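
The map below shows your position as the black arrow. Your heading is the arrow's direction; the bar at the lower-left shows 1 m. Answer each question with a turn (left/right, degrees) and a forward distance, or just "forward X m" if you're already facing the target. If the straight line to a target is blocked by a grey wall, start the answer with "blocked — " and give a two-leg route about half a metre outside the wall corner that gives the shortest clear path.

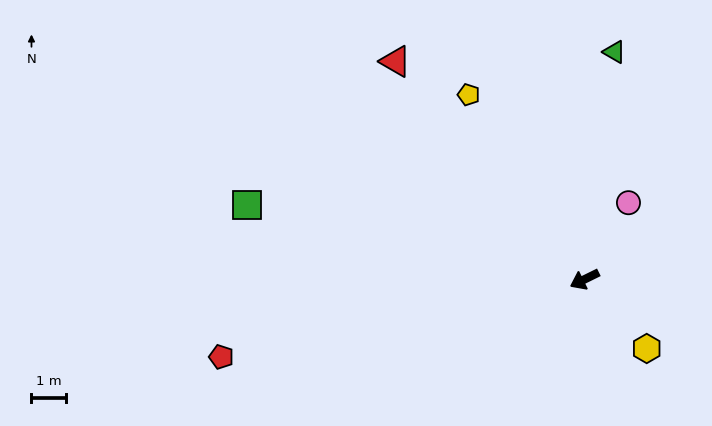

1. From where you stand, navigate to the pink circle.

turn right 146°, forward 2.5 m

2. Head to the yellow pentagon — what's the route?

turn right 84°, forward 6.3 m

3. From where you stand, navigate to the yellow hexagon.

turn left 106°, forward 2.7 m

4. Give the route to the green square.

turn right 39°, forward 10.0 m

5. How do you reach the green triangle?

turn right 124°, forward 6.6 m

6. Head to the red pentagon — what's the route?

turn right 14°, forward 10.7 m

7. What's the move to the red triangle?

turn right 75°, forward 8.3 m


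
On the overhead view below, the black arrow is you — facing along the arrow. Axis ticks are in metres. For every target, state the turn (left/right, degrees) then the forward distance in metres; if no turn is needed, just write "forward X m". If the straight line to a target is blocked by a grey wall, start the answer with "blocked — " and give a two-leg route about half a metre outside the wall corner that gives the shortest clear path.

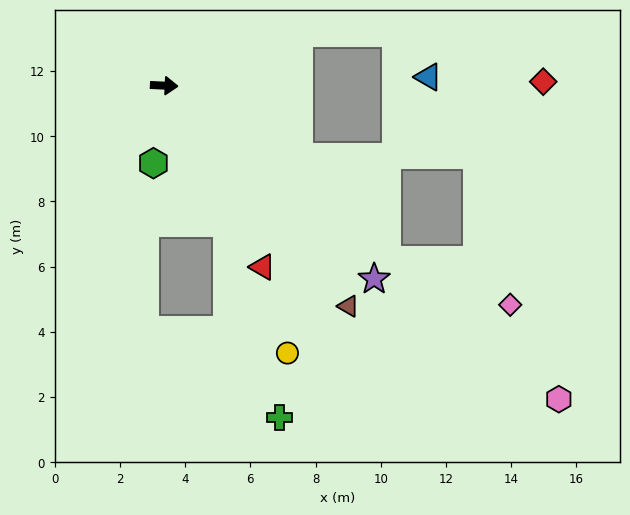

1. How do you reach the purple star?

turn right 40°, forward 8.8 m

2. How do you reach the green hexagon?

turn right 95°, forward 2.4 m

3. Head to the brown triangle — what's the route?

turn right 48°, forward 8.8 m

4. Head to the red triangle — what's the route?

turn right 59°, forward 6.3 m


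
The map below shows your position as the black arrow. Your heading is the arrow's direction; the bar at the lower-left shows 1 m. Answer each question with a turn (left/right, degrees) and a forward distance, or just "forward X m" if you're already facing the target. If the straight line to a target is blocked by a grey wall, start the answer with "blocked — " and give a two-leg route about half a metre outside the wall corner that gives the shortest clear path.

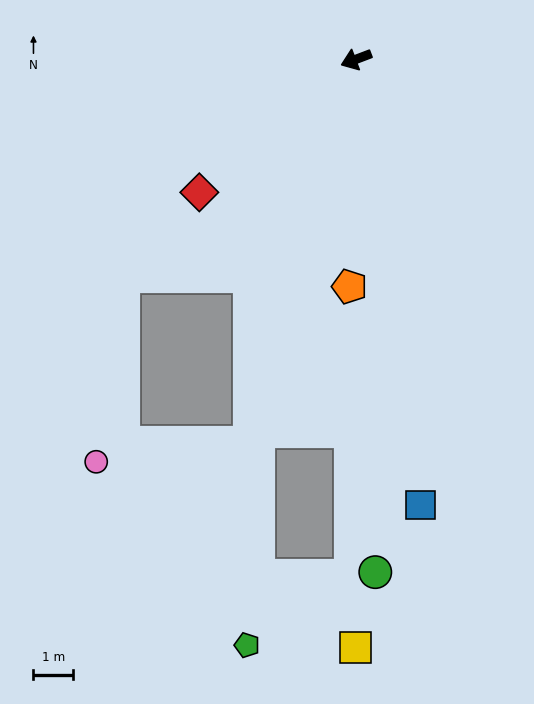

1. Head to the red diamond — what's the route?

turn left 19°, forward 5.2 m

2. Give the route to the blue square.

turn left 77°, forward 11.3 m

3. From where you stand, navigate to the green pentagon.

blocked — turn left 54°, forward 9.6 m, then turn left 12°, forward 5.4 m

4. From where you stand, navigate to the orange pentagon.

turn left 67°, forward 5.7 m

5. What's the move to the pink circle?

blocked — turn left 54°, forward 10.0 m, then turn right 68°, forward 3.9 m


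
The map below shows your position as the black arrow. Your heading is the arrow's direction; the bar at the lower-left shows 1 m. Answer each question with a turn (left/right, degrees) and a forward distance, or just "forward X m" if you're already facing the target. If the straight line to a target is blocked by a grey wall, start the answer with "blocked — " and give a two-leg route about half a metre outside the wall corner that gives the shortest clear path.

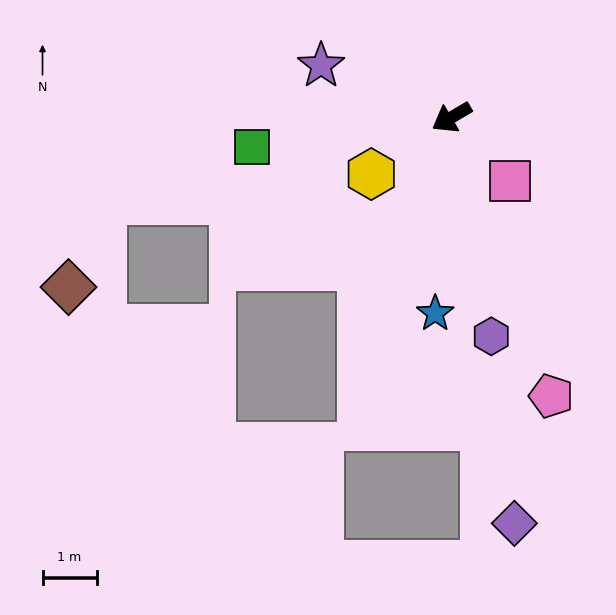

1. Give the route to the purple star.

turn right 52°, forward 2.6 m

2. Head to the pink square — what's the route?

turn left 102°, forward 1.6 m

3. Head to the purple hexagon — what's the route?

turn left 70°, forward 4.1 m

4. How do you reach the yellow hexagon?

turn left 5°, forward 1.8 m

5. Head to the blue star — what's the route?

turn left 55°, forward 3.6 m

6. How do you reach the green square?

turn right 22°, forward 3.7 m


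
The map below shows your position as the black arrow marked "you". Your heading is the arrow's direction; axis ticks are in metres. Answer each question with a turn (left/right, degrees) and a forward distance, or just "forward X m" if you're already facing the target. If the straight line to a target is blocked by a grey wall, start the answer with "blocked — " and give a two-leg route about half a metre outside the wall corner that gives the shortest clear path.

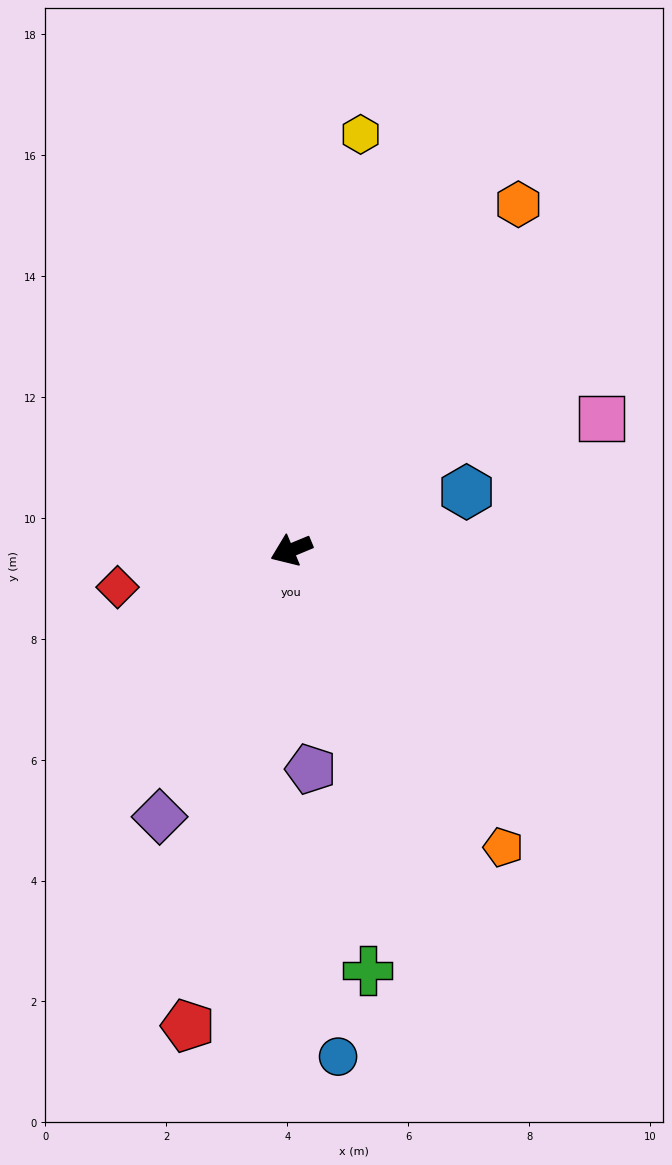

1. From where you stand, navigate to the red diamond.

turn right 11°, forward 2.9 m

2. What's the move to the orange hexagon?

turn right 146°, forward 6.8 m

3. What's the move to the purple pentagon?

turn left 73°, forward 3.6 m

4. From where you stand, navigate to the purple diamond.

turn left 41°, forward 4.9 m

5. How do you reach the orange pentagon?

turn left 103°, forward 6.0 m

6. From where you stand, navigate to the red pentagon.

turn left 55°, forward 8.1 m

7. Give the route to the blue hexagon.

turn left 176°, forward 3.1 m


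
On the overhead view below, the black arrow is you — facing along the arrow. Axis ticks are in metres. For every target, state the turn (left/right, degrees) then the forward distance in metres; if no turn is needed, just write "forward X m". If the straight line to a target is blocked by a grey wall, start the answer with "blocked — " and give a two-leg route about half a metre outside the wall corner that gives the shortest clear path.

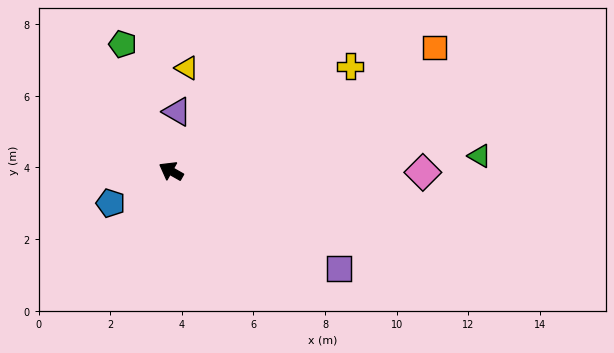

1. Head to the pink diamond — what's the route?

turn right 151°, forward 7.0 m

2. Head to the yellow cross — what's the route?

turn right 120°, forward 5.8 m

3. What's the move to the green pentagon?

turn right 40°, forward 3.8 m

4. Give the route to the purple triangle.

turn right 66°, forward 1.7 m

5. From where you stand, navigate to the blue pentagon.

turn left 58°, forward 1.9 m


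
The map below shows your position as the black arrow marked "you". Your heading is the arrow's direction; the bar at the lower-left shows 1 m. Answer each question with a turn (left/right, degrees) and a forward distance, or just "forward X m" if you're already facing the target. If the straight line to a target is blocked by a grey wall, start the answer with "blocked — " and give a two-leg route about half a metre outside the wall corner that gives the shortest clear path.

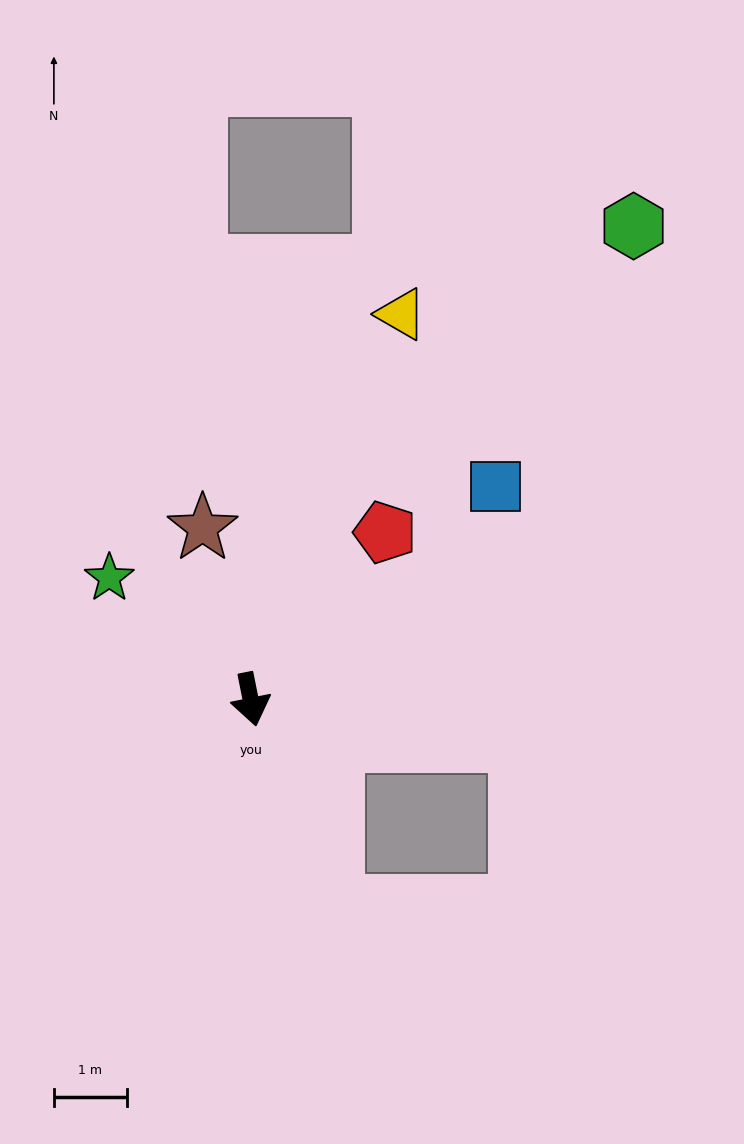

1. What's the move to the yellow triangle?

turn left 147°, forward 5.7 m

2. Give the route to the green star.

turn right 142°, forward 2.5 m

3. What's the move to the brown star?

turn right 176°, forward 2.4 m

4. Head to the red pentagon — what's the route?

turn left 130°, forward 2.9 m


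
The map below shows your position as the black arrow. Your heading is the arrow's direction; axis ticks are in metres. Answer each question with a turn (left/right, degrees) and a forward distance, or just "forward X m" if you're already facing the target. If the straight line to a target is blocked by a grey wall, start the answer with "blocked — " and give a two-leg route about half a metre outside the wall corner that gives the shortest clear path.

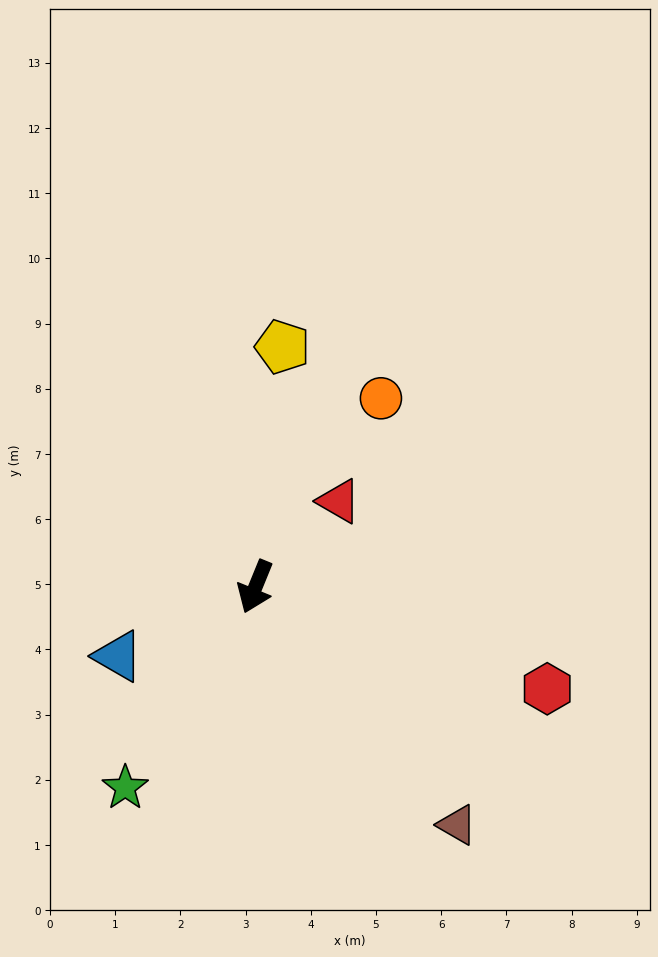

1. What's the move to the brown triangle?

turn left 62°, forward 4.8 m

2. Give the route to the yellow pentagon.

turn right 164°, forward 3.7 m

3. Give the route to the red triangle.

turn left 158°, forward 1.8 m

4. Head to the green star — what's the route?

turn right 11°, forward 3.7 m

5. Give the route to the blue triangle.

turn right 41°, forward 2.4 m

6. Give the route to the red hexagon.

turn left 93°, forward 4.7 m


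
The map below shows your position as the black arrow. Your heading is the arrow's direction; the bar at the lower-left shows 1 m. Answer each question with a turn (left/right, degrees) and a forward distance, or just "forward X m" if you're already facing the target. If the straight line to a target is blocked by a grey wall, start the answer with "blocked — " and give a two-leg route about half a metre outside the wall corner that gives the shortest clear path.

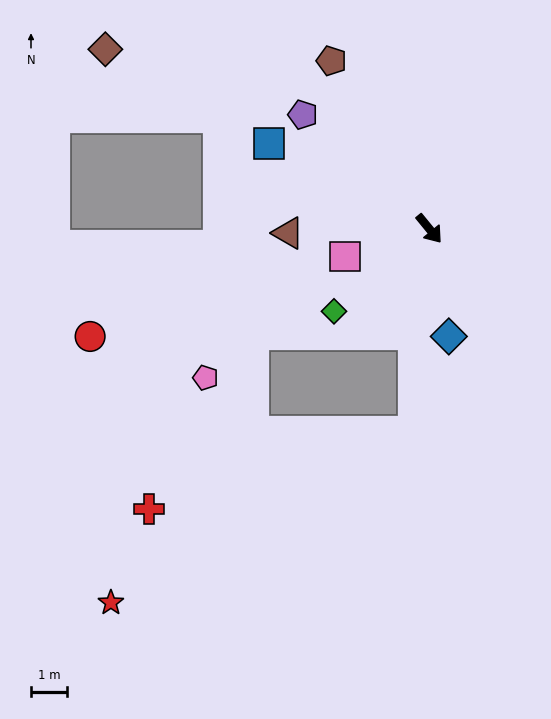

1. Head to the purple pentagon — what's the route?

turn right 171°, forward 4.7 m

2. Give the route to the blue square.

turn right 157°, forward 5.0 m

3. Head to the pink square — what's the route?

turn right 111°, forward 2.5 m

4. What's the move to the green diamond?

turn right 88°, forward 3.5 m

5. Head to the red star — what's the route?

blocked — turn right 44°, forward 5.6 m, then turn right 56°, forward 9.6 m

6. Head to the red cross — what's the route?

blocked — turn right 44°, forward 5.6 m, then turn right 69°, forward 7.6 m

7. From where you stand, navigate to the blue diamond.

turn right 29°, forward 3.0 m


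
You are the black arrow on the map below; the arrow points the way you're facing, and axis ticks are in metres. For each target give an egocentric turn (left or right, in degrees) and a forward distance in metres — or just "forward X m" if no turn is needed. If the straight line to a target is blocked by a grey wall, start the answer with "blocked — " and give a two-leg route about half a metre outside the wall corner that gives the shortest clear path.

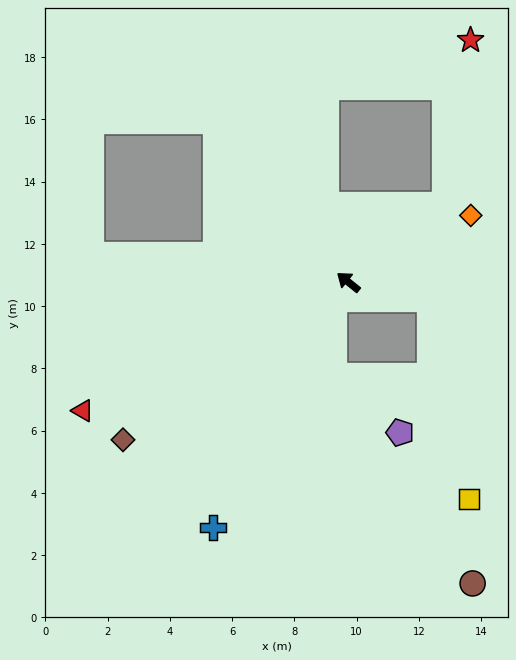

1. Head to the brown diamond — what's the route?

turn left 74°, forward 8.8 m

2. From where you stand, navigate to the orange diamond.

turn right 113°, forward 4.5 m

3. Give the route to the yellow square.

blocked — turn right 153°, forward 2.7 m, then turn right 67°, forward 6.5 m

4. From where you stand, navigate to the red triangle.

turn left 65°, forward 9.5 m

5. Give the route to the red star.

blocked — turn right 102°, forward 4.0 m, then turn left 42°, forward 5.3 m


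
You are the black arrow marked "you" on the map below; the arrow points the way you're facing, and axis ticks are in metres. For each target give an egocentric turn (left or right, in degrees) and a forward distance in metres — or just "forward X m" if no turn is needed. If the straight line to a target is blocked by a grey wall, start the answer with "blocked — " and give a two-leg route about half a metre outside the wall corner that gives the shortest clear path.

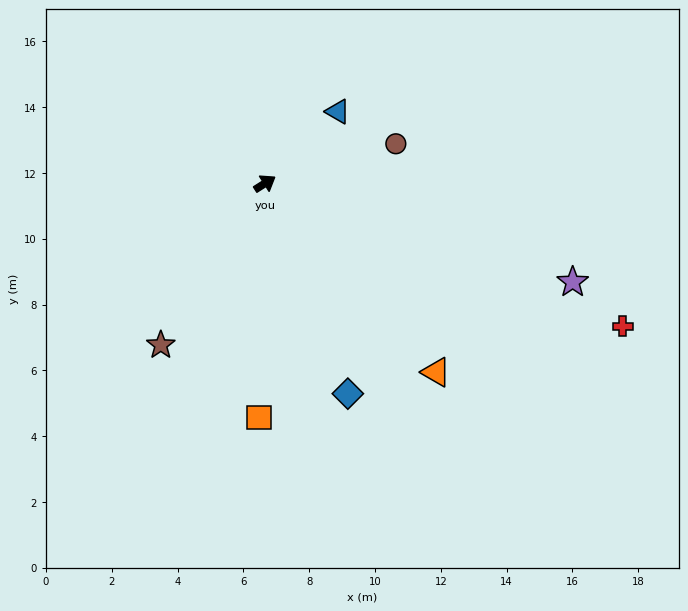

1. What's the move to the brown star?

turn right 155°, forward 5.8 m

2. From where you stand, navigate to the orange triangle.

turn right 80°, forward 7.7 m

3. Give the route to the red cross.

turn right 54°, forward 11.7 m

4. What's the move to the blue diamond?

turn right 101°, forward 6.9 m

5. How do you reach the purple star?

turn right 50°, forward 9.8 m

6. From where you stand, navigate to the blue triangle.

turn left 12°, forward 3.1 m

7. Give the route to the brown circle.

turn right 16°, forward 4.2 m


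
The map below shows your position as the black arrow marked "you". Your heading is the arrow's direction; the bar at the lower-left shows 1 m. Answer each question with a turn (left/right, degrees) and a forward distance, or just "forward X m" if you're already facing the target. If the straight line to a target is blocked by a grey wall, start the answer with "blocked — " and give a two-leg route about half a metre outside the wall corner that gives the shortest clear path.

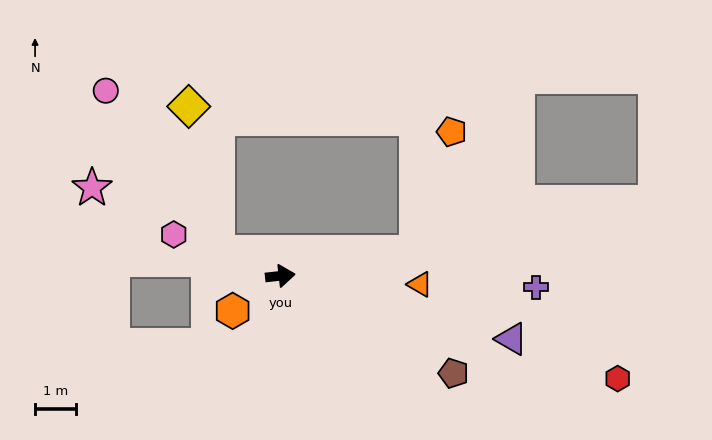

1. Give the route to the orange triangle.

turn right 10°, forward 3.4 m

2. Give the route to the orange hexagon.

turn right 150°, forward 1.4 m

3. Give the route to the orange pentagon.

blocked — turn left 3°, forward 3.4 m, then turn left 65°, forward 3.1 m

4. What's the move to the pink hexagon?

turn left 152°, forward 2.8 m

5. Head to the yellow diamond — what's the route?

blocked — turn left 154°, forward 1.6 m, then turn right 59°, forward 3.6 m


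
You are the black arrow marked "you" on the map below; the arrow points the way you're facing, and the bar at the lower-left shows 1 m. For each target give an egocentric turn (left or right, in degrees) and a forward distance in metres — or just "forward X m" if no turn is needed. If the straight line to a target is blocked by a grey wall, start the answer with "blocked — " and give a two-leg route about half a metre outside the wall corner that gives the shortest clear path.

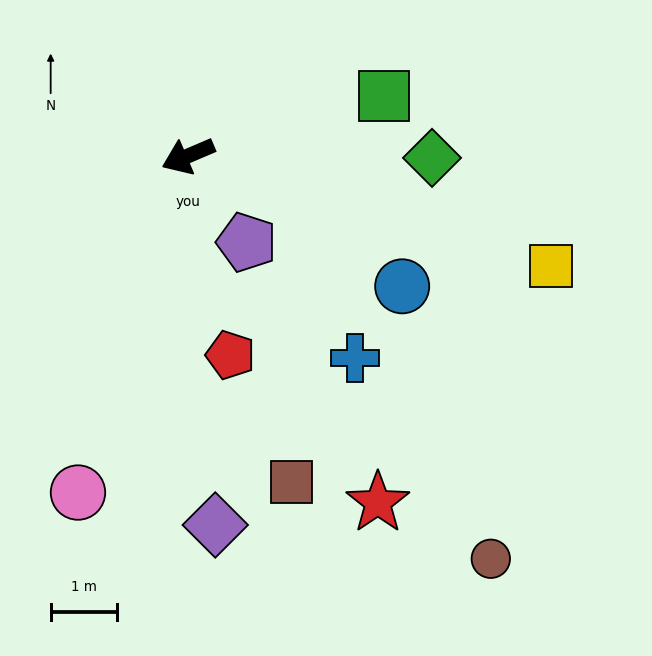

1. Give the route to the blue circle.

turn left 126°, forward 3.8 m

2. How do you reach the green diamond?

turn left 156°, forward 3.7 m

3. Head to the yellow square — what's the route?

turn left 140°, forward 5.7 m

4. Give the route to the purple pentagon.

turn left 101°, forward 1.6 m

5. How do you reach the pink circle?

turn left 49°, forward 5.3 m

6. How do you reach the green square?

turn left 174°, forward 3.1 m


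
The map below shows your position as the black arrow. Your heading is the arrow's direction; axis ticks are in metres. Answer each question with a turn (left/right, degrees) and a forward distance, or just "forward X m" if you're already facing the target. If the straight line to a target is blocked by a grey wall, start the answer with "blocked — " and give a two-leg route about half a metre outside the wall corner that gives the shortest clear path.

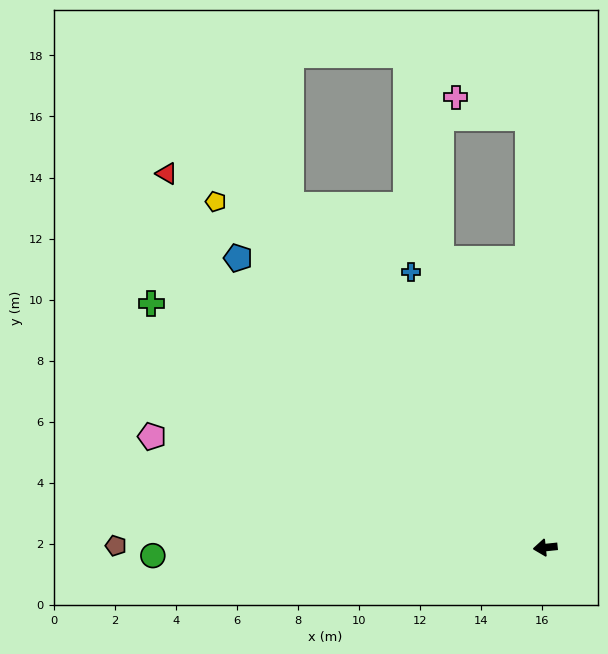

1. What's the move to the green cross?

turn right 38°, forward 15.2 m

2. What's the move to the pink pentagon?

turn right 22°, forward 13.4 m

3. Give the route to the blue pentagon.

turn right 49°, forward 13.8 m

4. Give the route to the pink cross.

blocked — turn right 94°, forward 14.1 m, then turn left 72°, forward 2.4 m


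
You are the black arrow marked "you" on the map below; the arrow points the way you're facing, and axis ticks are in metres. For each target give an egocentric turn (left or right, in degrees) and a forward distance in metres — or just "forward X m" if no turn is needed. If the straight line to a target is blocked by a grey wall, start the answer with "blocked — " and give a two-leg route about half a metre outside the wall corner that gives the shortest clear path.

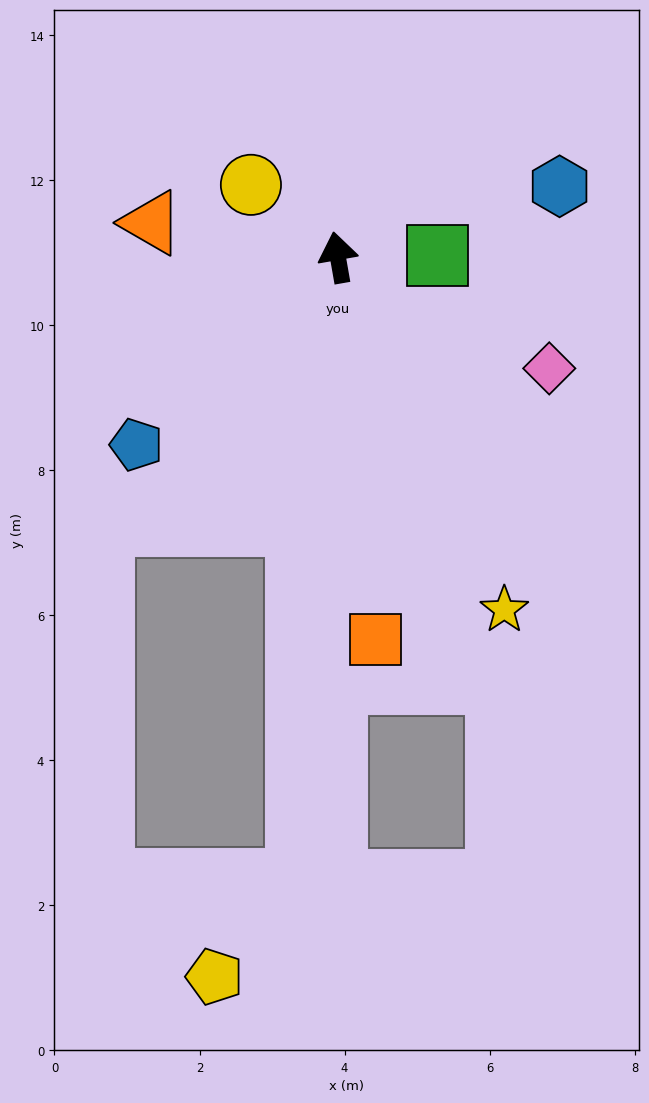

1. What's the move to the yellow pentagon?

blocked — turn left 166°, forward 8.6 m, then turn right 36°, forward 1.7 m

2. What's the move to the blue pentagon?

turn left 123°, forward 3.8 m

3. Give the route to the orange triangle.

turn left 70°, forward 2.6 m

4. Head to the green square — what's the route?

turn right 99°, forward 1.4 m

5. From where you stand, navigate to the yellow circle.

turn left 40°, forward 1.6 m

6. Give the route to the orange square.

turn left 176°, forward 5.3 m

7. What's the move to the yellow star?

turn right 165°, forward 5.4 m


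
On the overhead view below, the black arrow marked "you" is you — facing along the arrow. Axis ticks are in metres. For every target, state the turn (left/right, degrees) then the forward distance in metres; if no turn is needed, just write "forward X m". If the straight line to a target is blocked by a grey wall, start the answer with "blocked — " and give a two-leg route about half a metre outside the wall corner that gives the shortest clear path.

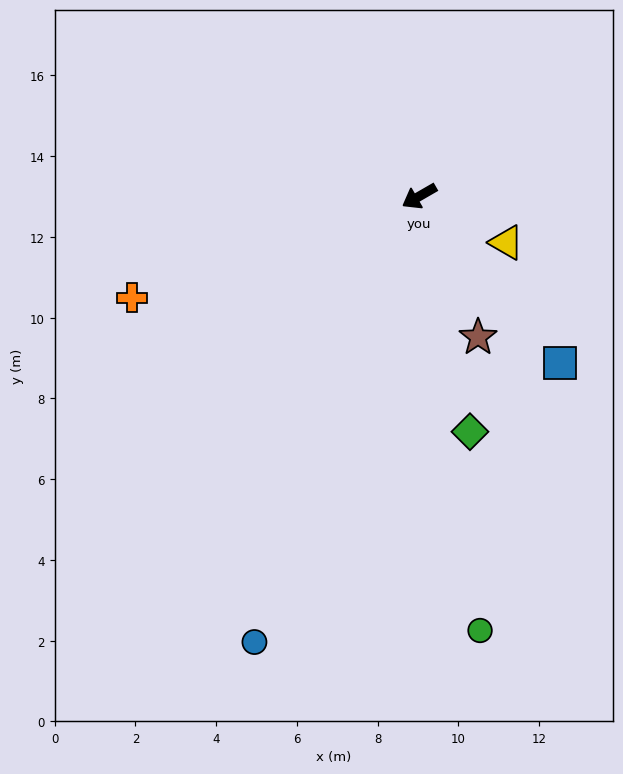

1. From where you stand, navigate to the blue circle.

turn left 40°, forward 11.8 m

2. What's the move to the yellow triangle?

turn left 122°, forward 2.4 m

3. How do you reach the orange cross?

turn right 11°, forward 7.6 m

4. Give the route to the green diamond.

turn left 72°, forward 6.0 m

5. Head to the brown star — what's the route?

turn left 83°, forward 3.8 m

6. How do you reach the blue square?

turn left 100°, forward 5.4 m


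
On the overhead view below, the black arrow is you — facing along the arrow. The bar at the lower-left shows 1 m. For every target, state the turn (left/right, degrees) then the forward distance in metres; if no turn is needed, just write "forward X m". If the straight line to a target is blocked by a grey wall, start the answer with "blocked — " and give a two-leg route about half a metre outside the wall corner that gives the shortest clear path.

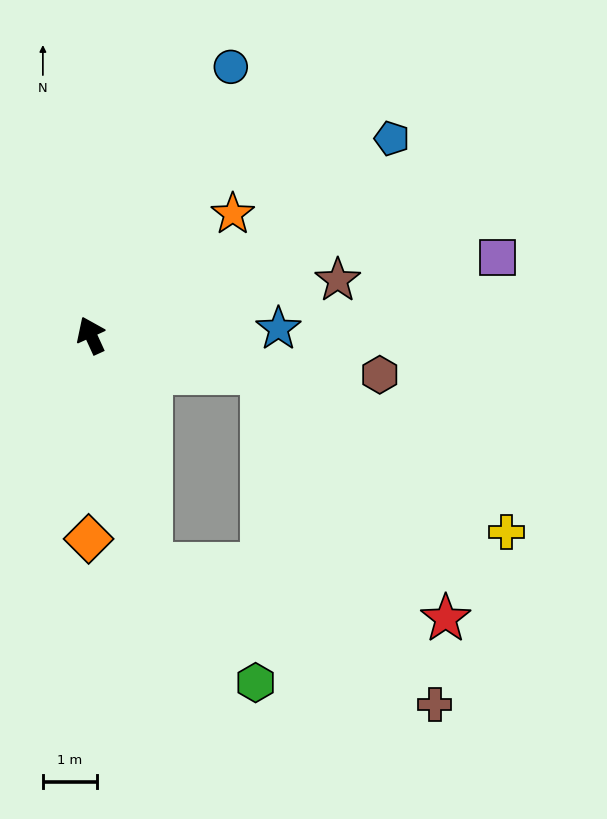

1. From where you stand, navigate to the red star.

blocked — turn right 126°, forward 3.2 m, then turn right 42°, forward 5.7 m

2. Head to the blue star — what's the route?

turn right 113°, forward 3.5 m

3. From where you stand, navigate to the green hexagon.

blocked — turn left 170°, forward 4.4 m, then turn left 28°, forward 2.9 m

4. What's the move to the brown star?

turn right 102°, forward 4.7 m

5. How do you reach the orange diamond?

turn left 155°, forward 3.8 m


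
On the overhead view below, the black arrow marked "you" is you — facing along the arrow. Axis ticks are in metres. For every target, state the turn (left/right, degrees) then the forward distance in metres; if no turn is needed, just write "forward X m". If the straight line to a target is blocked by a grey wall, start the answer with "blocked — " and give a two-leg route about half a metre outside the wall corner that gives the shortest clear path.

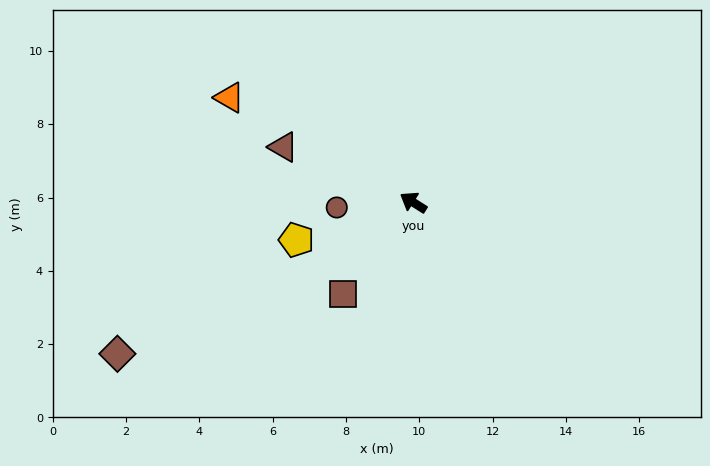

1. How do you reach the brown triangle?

turn left 9°, forward 3.9 m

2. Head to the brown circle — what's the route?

turn left 36°, forward 2.1 m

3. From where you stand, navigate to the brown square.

turn left 85°, forward 3.1 m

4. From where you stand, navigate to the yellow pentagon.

turn left 50°, forward 3.3 m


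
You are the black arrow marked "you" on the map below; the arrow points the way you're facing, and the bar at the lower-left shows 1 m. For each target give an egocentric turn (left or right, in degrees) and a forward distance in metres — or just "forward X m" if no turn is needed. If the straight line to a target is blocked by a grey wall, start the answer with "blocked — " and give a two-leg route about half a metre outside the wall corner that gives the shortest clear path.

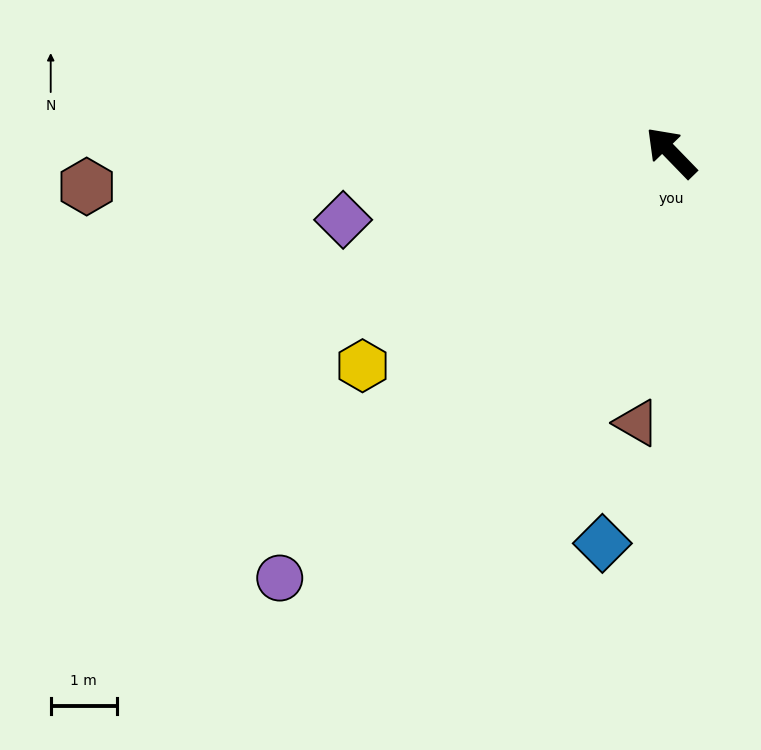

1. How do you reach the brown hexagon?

turn left 49°, forward 8.9 m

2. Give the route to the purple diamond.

turn left 57°, forward 5.1 m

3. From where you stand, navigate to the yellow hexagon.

turn left 80°, forward 5.7 m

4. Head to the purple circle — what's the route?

turn left 93°, forward 8.8 m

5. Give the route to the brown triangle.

turn left 129°, forward 4.1 m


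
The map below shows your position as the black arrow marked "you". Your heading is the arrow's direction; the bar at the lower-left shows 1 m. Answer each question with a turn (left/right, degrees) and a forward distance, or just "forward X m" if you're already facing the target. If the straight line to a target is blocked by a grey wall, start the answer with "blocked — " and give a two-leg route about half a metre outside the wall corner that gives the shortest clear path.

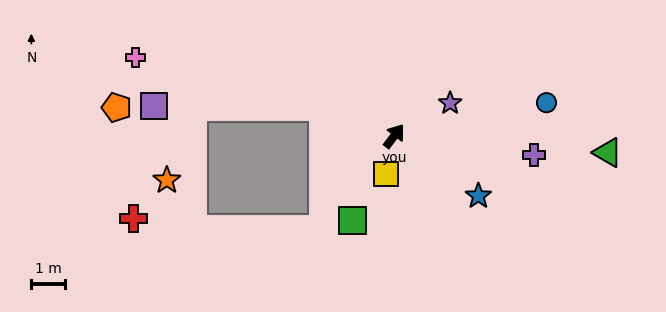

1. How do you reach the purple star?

turn right 23°, forward 1.9 m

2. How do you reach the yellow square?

turn right 156°, forward 1.1 m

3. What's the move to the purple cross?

turn right 61°, forward 4.2 m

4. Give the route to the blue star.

turn right 88°, forward 3.1 m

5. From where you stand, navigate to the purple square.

blocked — turn left 105°, forward 2.3 m, then turn left 22°, forward 5.0 m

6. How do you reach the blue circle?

turn right 41°, forward 4.6 m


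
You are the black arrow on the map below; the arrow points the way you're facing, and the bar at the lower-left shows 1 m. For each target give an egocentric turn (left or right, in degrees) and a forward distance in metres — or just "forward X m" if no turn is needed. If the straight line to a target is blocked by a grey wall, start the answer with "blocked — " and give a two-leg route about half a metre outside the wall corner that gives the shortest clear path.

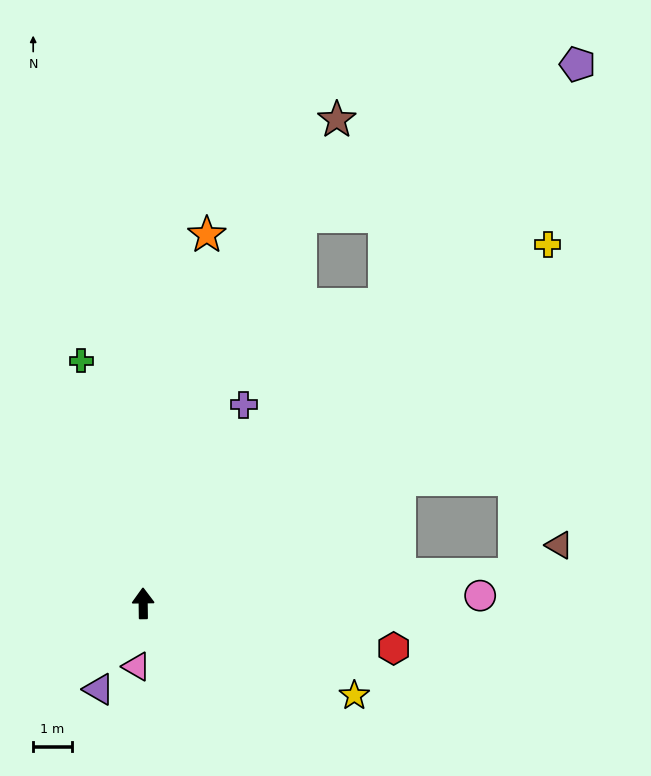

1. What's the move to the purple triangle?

turn left 152°, forward 2.5 m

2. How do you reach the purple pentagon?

turn right 40°, forward 18.0 m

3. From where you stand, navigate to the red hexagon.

turn right 101°, forward 6.6 m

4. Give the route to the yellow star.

turn right 114°, forward 6.0 m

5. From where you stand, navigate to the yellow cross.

turn right 49°, forward 14.1 m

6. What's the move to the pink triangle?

turn left 173°, forward 1.7 m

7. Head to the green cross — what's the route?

turn left 14°, forward 6.5 m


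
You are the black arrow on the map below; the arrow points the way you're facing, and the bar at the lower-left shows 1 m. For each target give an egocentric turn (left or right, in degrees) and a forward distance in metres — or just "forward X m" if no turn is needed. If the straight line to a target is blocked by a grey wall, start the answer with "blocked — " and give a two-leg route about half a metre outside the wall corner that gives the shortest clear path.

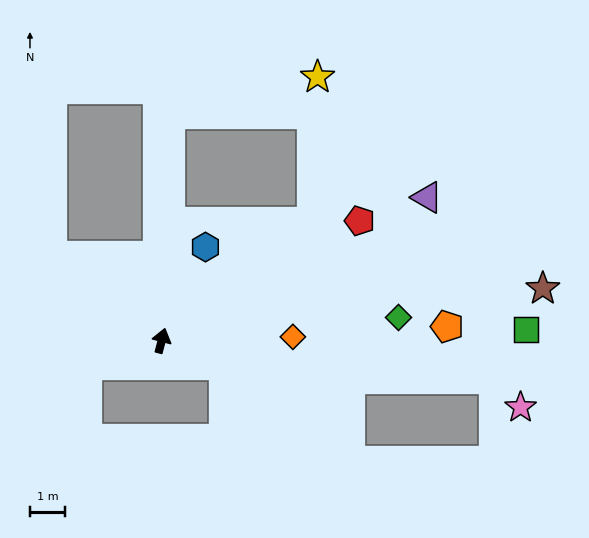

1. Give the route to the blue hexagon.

turn right 10°, forward 3.0 m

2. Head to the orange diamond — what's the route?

turn right 74°, forward 3.8 m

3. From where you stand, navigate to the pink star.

blocked — turn right 82°, forward 9.6 m, then turn right 40°, forward 1.1 m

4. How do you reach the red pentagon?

turn right 44°, forward 6.6 m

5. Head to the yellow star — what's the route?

blocked — turn right 37°, forward 5.5 m, then turn left 49°, forward 4.1 m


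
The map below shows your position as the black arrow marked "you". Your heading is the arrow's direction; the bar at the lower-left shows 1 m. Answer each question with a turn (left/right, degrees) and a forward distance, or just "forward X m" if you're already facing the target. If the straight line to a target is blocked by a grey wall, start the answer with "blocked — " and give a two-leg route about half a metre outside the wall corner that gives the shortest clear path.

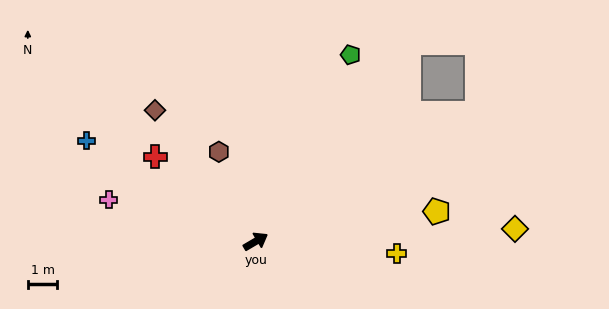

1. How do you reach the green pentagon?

turn left 33°, forward 7.1 m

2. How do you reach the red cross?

turn left 109°, forward 4.4 m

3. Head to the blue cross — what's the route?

turn left 119°, forward 6.6 m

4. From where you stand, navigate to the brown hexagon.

turn left 82°, forward 3.3 m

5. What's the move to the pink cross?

turn left 134°, forward 5.2 m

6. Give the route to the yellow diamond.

turn right 28°, forward 8.8 m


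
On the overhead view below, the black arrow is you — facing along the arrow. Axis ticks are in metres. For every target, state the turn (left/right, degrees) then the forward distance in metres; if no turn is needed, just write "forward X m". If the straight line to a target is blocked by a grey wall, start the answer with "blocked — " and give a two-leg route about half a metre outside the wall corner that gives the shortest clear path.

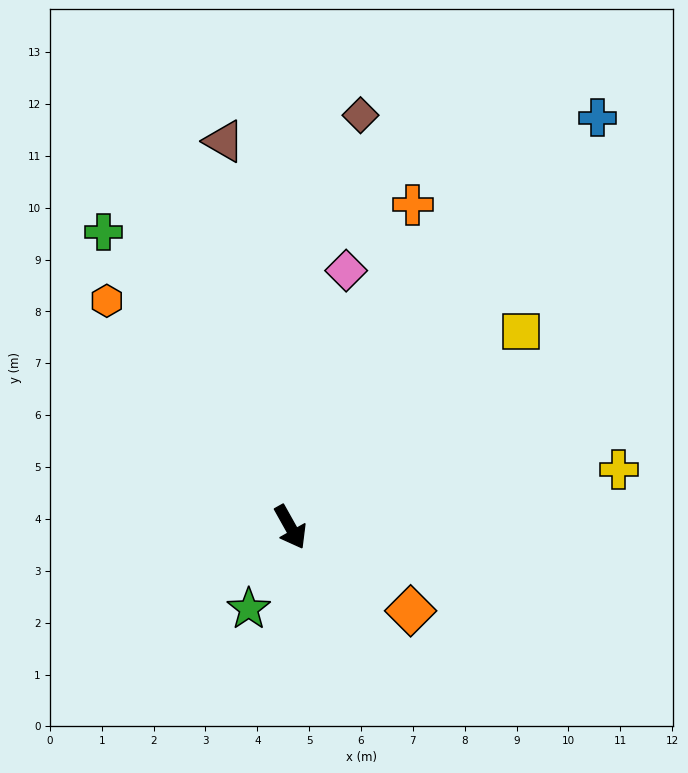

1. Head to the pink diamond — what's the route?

turn left 138°, forward 5.1 m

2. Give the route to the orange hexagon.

turn right 170°, forward 5.6 m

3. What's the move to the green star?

turn right 56°, forward 1.8 m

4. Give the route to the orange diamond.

turn left 26°, forward 2.8 m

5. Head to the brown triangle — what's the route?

turn left 161°, forward 7.5 m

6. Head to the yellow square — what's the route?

turn left 101°, forward 5.8 m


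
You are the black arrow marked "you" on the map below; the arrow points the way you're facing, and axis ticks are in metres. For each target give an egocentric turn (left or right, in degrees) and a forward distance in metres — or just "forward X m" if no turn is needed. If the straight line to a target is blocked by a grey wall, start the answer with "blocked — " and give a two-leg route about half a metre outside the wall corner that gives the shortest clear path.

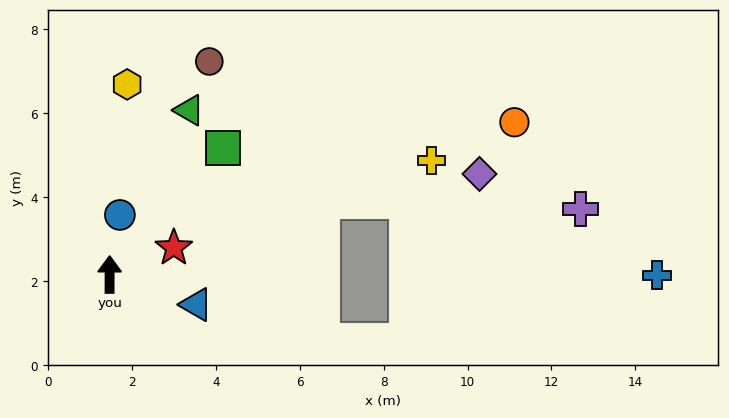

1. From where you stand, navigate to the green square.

turn right 42°, forward 4.1 m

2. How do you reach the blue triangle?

turn right 109°, forward 2.2 m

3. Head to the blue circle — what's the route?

turn right 10°, forward 1.4 m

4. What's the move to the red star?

turn right 67°, forward 1.7 m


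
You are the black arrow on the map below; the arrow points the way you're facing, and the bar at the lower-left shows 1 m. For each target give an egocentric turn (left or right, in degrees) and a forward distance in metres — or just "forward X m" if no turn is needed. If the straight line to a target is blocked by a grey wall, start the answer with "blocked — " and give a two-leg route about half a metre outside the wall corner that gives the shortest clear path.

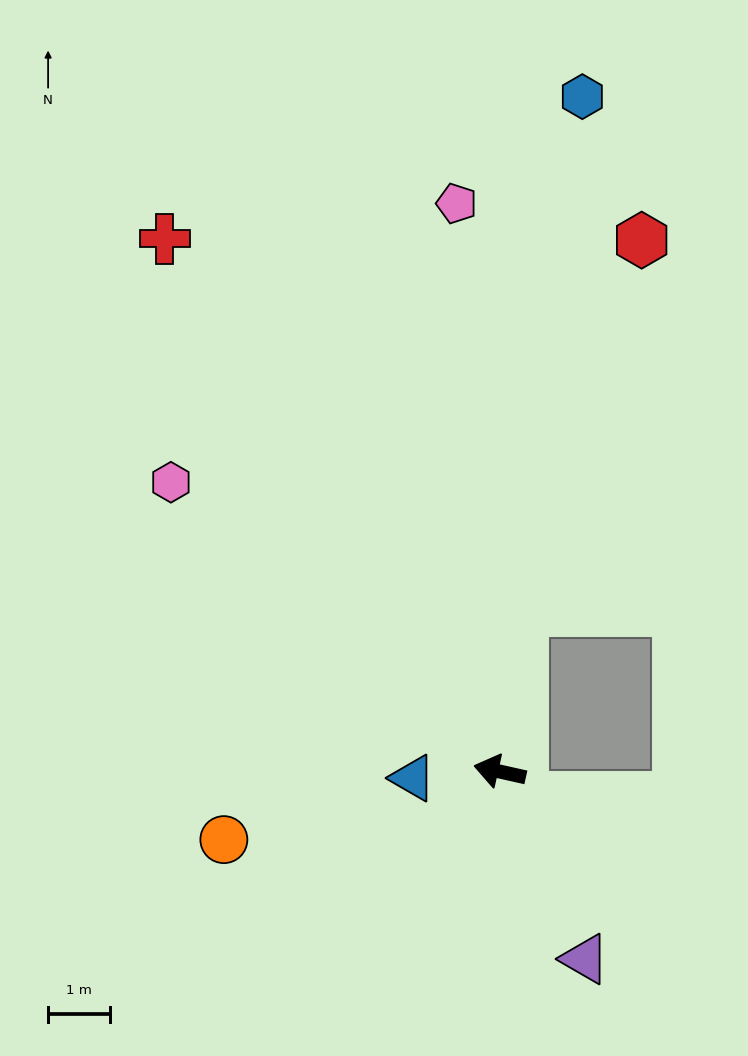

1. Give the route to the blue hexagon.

turn right 84°, forward 10.9 m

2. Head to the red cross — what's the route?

turn right 45°, forward 10.1 m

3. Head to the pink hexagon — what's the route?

turn right 29°, forward 7.0 m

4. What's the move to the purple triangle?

turn left 127°, forward 3.3 m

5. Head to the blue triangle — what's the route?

turn left 17°, forward 1.4 m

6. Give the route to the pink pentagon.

turn right 73°, forward 9.1 m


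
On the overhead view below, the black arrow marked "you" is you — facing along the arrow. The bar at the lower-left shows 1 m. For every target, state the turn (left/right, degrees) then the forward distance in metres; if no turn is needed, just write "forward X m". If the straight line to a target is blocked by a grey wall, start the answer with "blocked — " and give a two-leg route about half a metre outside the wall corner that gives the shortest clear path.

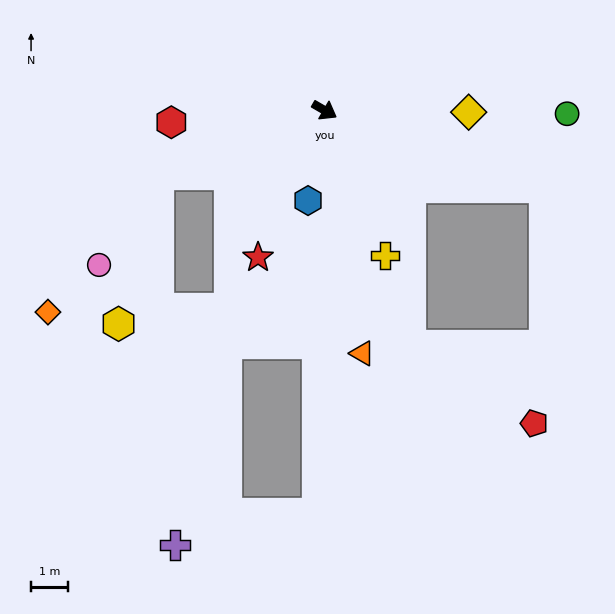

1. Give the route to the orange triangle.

turn right 51°, forward 6.7 m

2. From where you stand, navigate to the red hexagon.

turn right 145°, forward 4.2 m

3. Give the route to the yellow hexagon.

blocked — turn right 129°, forward 4.8 m, then turn left 54°, forward 4.2 m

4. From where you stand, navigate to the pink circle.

blocked — turn right 129°, forward 4.8 m, then turn left 36°, forward 2.9 m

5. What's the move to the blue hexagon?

turn right 70°, forward 2.5 m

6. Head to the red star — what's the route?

turn right 84°, forward 4.4 m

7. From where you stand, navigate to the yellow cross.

turn right 37°, forward 4.3 m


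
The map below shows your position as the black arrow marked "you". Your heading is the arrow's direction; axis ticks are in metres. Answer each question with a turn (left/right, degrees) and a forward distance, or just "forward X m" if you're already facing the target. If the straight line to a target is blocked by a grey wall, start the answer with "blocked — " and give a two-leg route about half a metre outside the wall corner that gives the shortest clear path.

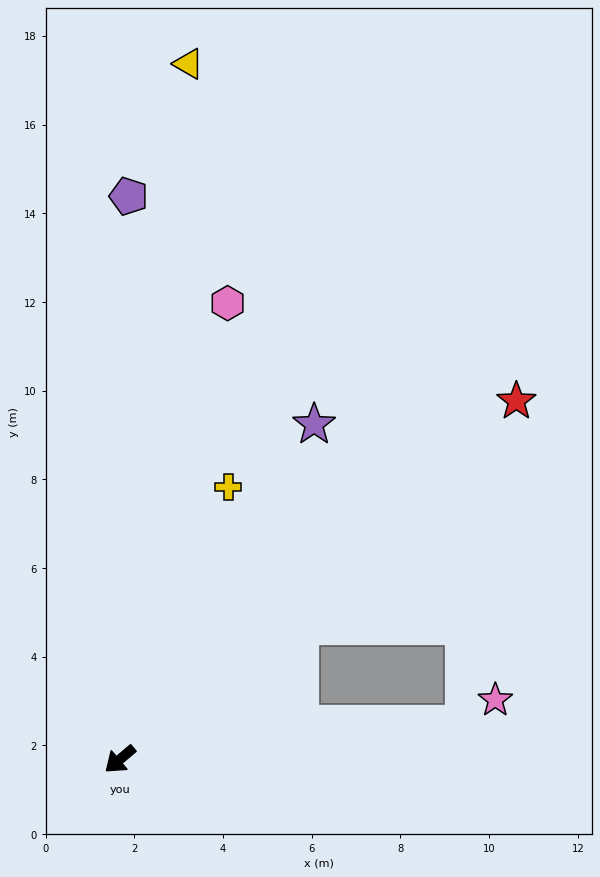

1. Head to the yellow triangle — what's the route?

turn right 136°, forward 15.8 m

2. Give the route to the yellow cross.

turn right 152°, forward 6.6 m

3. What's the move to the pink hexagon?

turn right 143°, forward 10.6 m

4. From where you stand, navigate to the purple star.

turn right 160°, forward 8.7 m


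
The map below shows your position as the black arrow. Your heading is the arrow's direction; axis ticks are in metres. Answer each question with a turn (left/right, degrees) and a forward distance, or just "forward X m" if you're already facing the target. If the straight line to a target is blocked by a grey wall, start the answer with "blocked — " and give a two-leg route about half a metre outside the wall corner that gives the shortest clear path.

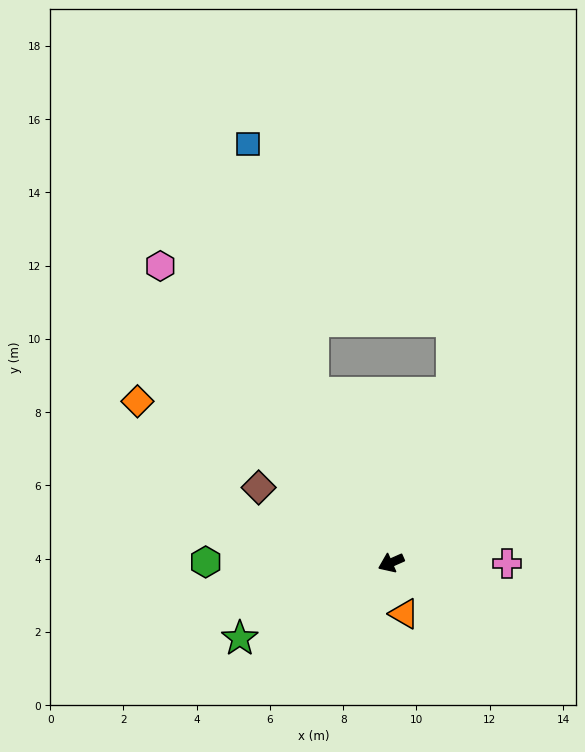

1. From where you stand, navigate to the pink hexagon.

turn right 76°, forward 10.3 m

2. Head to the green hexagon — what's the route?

turn right 24°, forward 5.1 m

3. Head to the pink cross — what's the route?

turn left 156°, forward 3.2 m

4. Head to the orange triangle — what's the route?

turn left 81°, forward 1.4 m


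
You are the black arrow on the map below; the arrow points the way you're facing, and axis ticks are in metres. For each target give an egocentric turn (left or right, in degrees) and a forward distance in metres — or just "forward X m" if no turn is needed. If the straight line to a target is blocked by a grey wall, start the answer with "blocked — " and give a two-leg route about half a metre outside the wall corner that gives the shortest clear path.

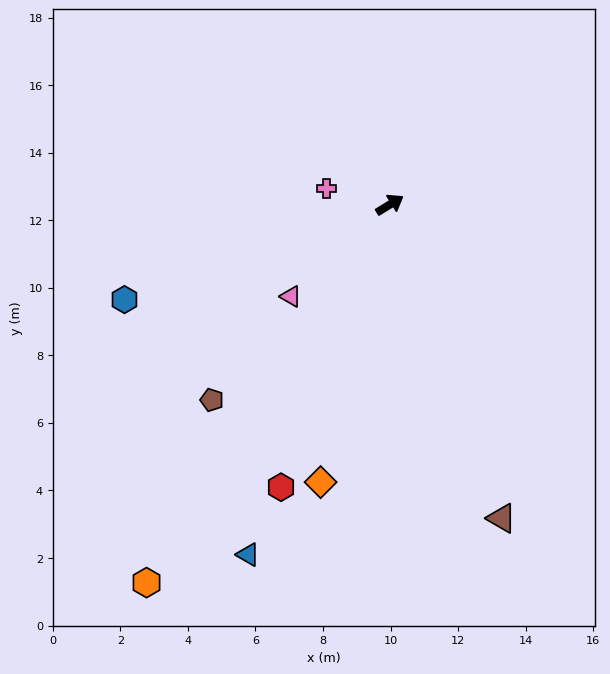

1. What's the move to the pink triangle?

turn right 169°, forward 4.0 m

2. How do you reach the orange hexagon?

turn right 154°, forward 13.3 m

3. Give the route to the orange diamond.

turn right 136°, forward 8.5 m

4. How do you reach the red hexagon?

turn right 143°, forward 9.0 m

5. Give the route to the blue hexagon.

turn left 168°, forward 8.3 m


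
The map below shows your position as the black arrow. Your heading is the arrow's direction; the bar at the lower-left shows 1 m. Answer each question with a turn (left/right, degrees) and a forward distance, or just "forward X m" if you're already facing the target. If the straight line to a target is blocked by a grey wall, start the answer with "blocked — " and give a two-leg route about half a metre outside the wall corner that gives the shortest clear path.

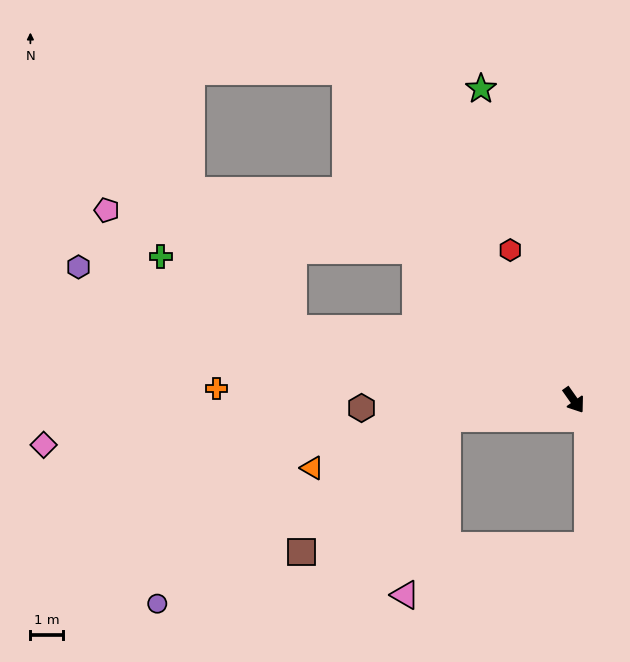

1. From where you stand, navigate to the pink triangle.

blocked — turn right 117°, forward 3.9 m, then turn left 68°, forward 5.5 m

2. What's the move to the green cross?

blocked — turn right 139°, forward 8.8 m, then turn right 15°, forward 4.6 m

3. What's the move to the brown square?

blocked — turn right 117°, forward 3.9 m, then turn left 34°, forward 6.0 m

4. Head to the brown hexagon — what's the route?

turn right 123°, forward 6.4 m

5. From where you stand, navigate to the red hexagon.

turn left 168°, forward 4.9 m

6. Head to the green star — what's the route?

turn left 161°, forward 9.8 m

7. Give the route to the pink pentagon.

blocked — turn right 169°, forward 6.6 m, then turn left 36°, forward 9.4 m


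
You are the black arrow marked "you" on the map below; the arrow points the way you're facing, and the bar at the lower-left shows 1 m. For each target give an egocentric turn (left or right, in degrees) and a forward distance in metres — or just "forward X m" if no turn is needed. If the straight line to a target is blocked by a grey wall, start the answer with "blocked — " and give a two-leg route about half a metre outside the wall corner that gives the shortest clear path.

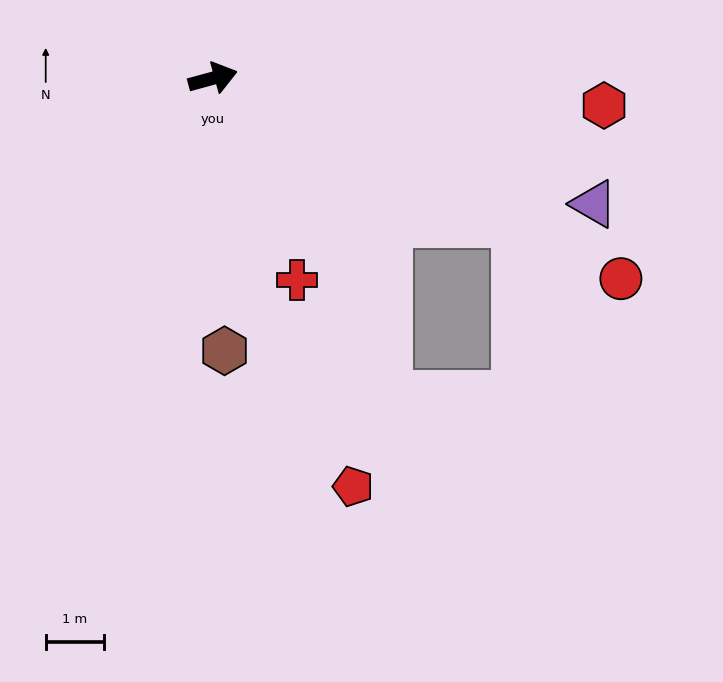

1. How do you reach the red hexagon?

turn right 19°, forward 6.7 m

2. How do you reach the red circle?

turn right 41°, forward 7.7 m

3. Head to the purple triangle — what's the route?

turn right 34°, forward 6.8 m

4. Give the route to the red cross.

turn right 83°, forward 3.7 m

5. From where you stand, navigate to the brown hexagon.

turn right 103°, forward 4.6 m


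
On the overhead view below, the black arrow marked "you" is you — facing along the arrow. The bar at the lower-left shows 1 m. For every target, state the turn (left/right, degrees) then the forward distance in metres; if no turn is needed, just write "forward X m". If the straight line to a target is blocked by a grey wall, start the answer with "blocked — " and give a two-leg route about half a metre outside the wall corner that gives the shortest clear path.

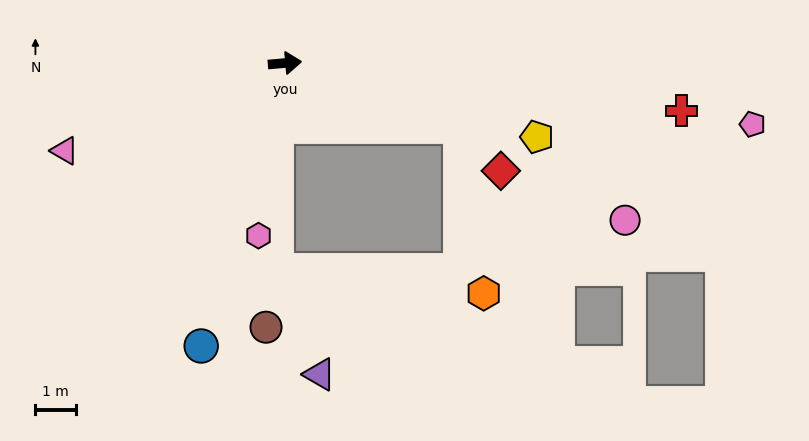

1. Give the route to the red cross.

turn right 12°, forward 9.9 m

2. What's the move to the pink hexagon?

turn right 104°, forward 4.3 m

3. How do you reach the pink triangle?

turn right 163°, forward 5.9 m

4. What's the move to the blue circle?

turn right 111°, forward 7.3 m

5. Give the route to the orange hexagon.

blocked — turn right 25°, forward 4.6 m, then turn right 62°, forward 4.2 m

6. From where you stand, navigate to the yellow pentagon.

turn right 21°, forward 6.5 m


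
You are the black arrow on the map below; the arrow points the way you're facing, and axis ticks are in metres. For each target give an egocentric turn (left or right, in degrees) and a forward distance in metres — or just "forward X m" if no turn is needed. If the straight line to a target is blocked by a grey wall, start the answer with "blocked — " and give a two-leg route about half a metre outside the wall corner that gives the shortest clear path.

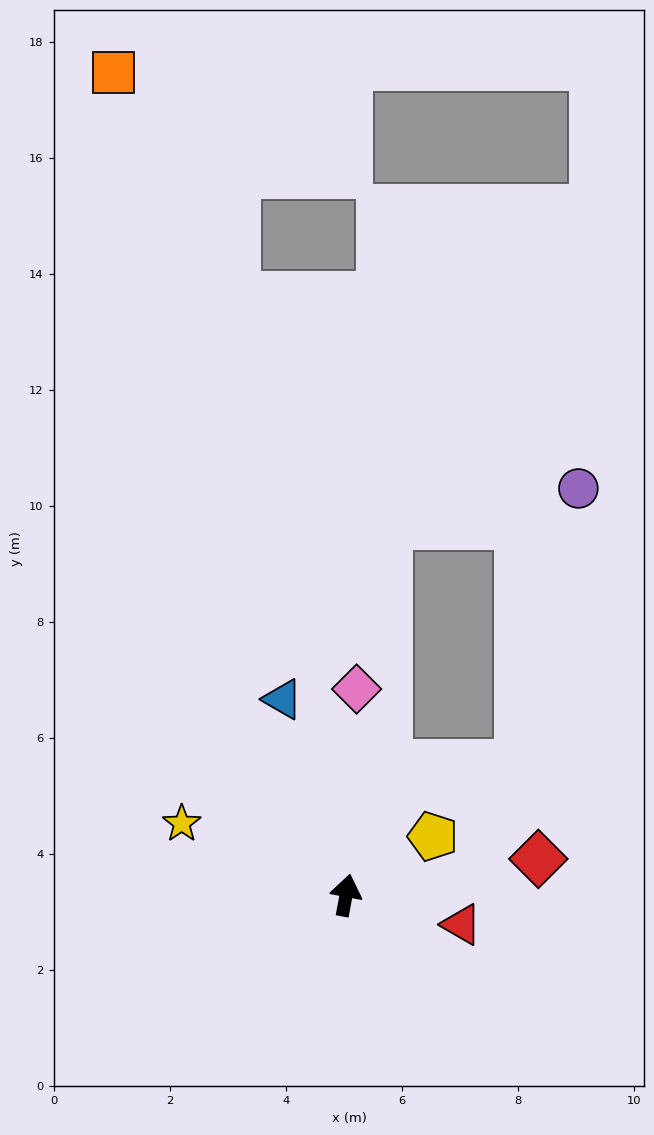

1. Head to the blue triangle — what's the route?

turn left 28°, forward 3.5 m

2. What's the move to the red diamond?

turn right 69°, forward 3.4 m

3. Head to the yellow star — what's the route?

turn left 77°, forward 3.1 m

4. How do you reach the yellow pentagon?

turn right 45°, forward 1.8 m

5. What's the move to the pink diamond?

turn left 8°, forward 3.6 m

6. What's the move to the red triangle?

turn right 94°, forward 2.1 m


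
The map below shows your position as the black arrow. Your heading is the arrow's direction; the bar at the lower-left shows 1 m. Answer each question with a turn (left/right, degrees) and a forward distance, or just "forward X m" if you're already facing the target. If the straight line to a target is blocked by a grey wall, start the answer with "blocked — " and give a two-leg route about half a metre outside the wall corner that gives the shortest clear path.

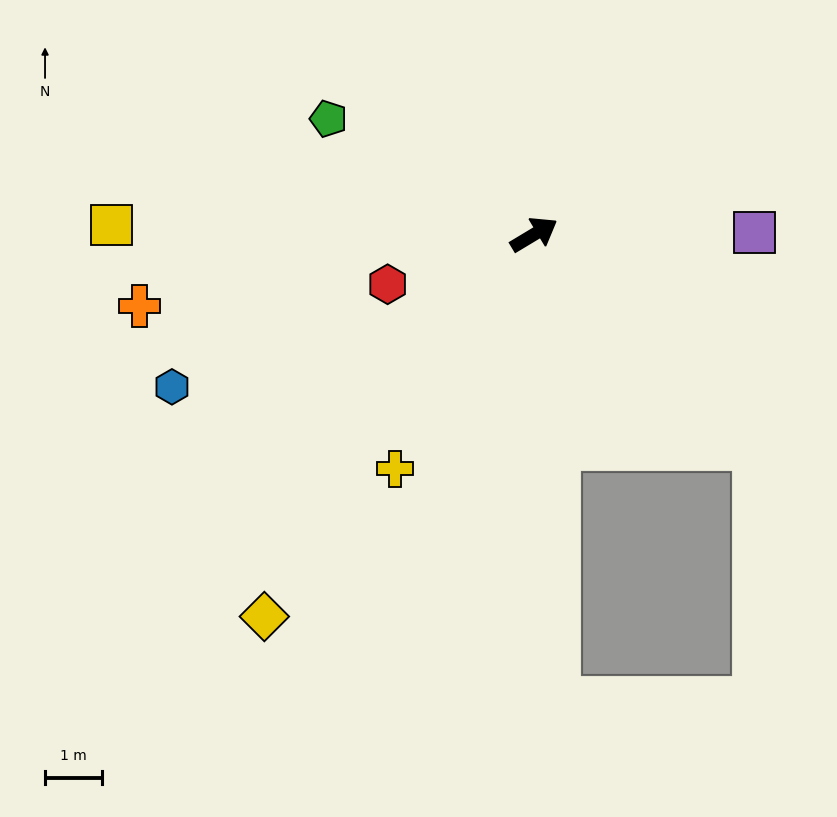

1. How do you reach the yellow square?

turn left 148°, forward 7.5 m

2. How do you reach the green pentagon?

turn left 120°, forward 4.2 m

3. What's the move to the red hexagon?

turn left 168°, forward 2.7 m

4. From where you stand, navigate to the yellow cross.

turn right 152°, forward 4.8 m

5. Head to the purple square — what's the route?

turn right 30°, forward 3.9 m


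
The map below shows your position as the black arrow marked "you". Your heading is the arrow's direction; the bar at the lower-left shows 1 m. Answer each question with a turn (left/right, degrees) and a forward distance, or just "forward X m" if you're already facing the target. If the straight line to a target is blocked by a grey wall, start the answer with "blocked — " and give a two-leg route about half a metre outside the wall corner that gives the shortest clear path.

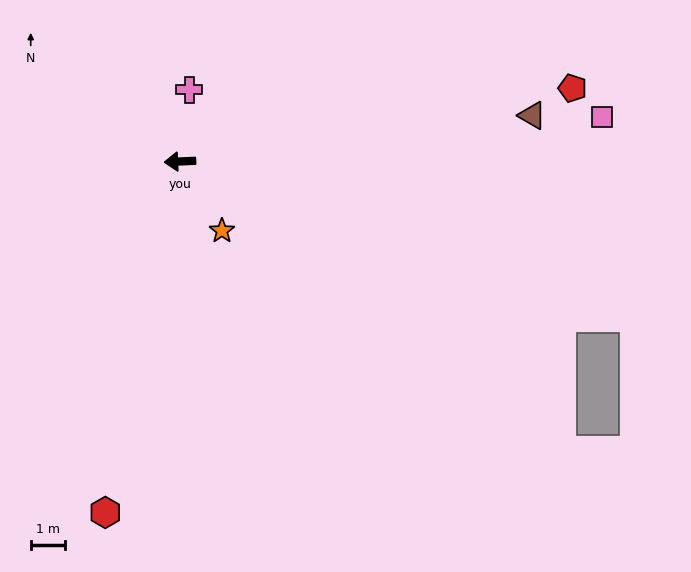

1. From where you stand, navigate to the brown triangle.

turn right 175°, forward 10.3 m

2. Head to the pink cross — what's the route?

turn right 100°, forward 2.1 m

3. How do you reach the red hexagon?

turn left 75°, forward 10.4 m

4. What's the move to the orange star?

turn left 119°, forward 2.3 m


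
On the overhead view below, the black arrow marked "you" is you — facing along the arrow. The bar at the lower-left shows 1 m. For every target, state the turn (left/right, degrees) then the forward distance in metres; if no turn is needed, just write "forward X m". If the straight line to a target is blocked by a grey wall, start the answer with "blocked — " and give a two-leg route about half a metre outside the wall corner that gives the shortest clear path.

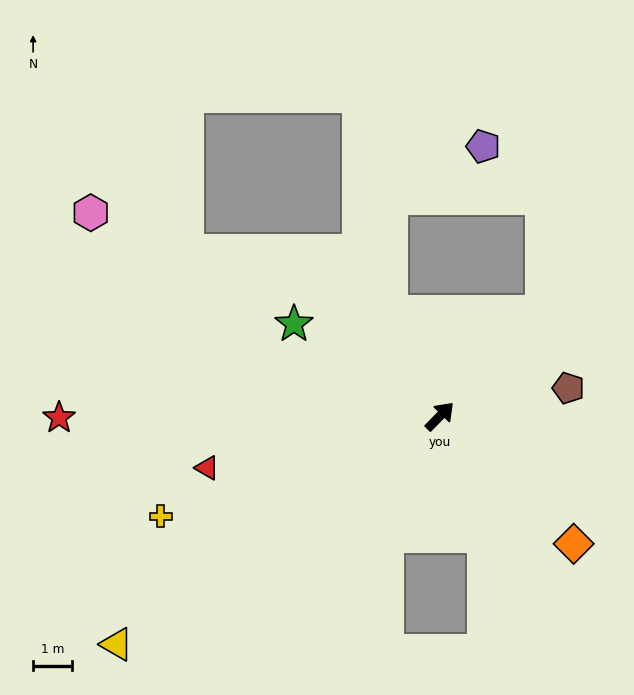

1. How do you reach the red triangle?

turn left 147°, forward 6.1 m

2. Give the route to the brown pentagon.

turn right 33°, forward 3.4 m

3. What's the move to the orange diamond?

turn right 89°, forward 4.7 m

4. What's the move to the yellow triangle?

turn left 170°, forward 10.1 m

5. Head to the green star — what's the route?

turn left 102°, forward 4.4 m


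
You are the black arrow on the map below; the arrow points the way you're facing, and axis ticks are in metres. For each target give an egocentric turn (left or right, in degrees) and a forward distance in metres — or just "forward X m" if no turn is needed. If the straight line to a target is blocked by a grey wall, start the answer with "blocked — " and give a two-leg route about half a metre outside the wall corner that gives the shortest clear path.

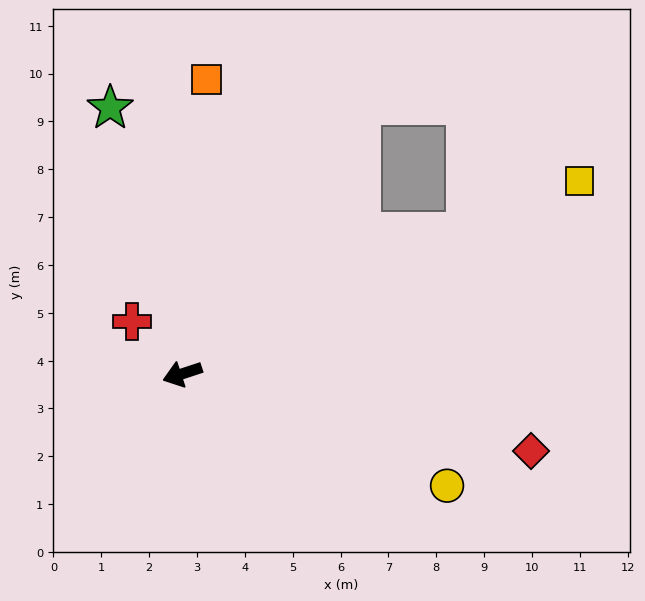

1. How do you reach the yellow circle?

turn left 139°, forward 6.0 m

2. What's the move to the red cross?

turn right 64°, forward 1.5 m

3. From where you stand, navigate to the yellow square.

turn right 172°, forward 9.2 m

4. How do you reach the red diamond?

turn left 149°, forward 7.5 m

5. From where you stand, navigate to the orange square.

turn right 113°, forward 6.2 m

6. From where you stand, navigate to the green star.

turn right 93°, forward 5.8 m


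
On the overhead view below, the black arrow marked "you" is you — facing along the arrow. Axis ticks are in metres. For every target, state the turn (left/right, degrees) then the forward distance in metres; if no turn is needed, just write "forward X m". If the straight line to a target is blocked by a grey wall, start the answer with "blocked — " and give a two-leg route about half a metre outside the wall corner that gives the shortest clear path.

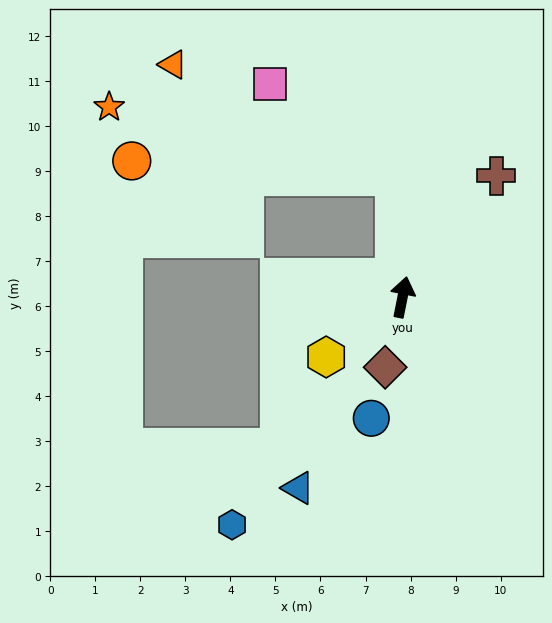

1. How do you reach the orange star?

blocked — turn left 15°, forward 2.7 m, then turn left 73°, forward 6.5 m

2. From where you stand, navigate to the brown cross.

turn right 26°, forward 3.4 m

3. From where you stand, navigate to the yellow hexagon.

turn left 139°, forward 2.2 m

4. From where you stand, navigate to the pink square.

blocked — turn left 15°, forward 2.7 m, then turn left 50°, forward 3.4 m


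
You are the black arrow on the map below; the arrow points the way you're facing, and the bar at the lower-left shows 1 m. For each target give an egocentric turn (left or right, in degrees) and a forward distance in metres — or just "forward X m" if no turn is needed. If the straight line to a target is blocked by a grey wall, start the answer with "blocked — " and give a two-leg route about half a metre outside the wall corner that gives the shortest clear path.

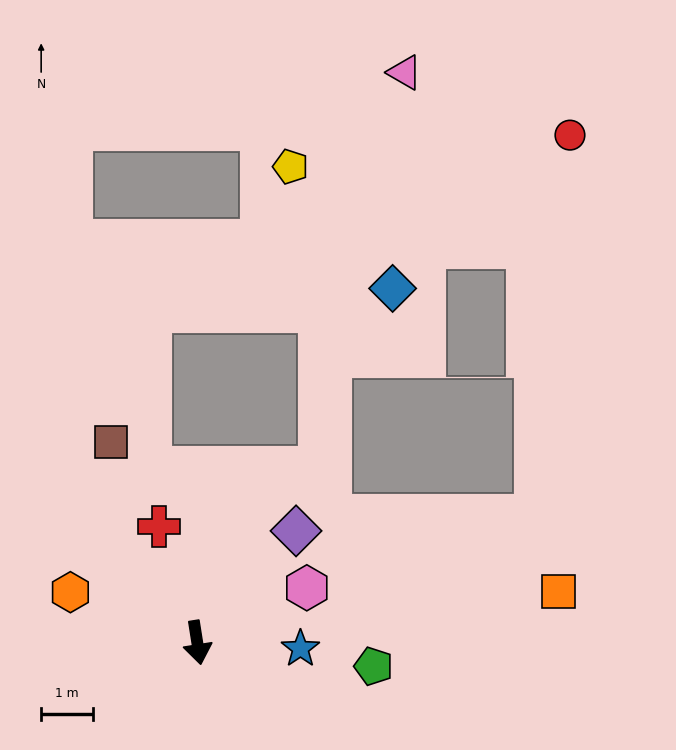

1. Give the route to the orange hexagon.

turn right 121°, forward 2.6 m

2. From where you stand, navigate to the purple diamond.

turn left 130°, forward 2.9 m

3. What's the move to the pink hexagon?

turn left 108°, forward 2.3 m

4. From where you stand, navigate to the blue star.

turn left 78°, forward 2.0 m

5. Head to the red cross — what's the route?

turn right 171°, forward 2.3 m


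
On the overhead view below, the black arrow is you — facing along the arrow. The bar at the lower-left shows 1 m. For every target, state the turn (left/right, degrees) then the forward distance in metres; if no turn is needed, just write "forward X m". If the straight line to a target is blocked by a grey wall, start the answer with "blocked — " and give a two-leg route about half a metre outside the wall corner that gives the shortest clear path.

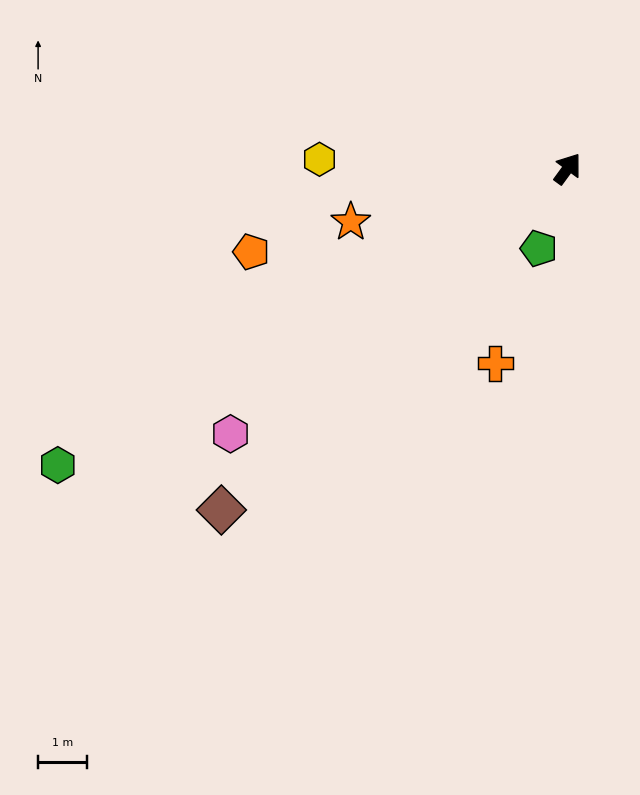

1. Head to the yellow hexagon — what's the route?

turn left 124°, forward 5.1 m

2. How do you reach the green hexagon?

turn left 156°, forward 12.1 m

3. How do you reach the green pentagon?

turn right 164°, forward 1.7 m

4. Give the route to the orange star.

turn left 140°, forward 4.6 m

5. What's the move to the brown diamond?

turn left 171°, forward 10.0 m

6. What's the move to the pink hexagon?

turn left 164°, forward 8.8 m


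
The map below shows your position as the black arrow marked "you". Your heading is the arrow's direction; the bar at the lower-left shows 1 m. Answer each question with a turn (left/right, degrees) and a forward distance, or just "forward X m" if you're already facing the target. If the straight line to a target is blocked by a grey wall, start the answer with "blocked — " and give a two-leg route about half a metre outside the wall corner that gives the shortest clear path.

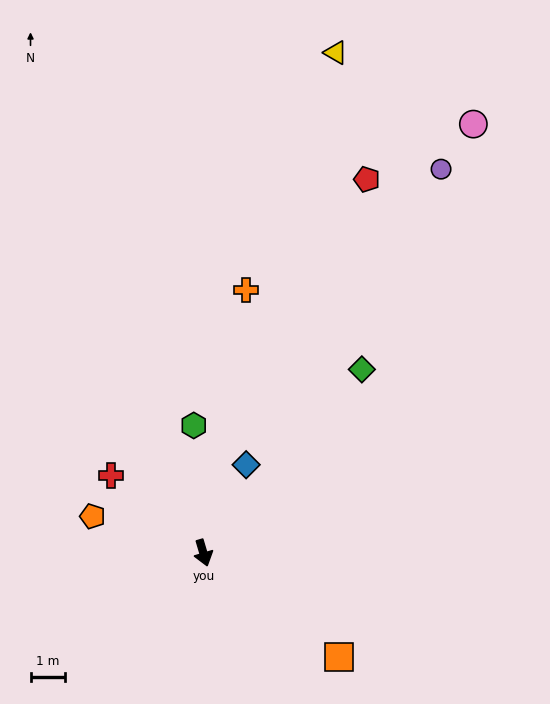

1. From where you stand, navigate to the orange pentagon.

turn right 125°, forward 3.4 m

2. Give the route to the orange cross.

turn left 154°, forward 7.7 m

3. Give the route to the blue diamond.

turn left 138°, forward 2.8 m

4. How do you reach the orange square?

turn left 36°, forward 4.9 m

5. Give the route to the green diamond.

turn left 123°, forward 7.0 m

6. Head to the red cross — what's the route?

turn right 146°, forward 3.5 m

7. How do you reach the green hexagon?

turn left 168°, forward 3.7 m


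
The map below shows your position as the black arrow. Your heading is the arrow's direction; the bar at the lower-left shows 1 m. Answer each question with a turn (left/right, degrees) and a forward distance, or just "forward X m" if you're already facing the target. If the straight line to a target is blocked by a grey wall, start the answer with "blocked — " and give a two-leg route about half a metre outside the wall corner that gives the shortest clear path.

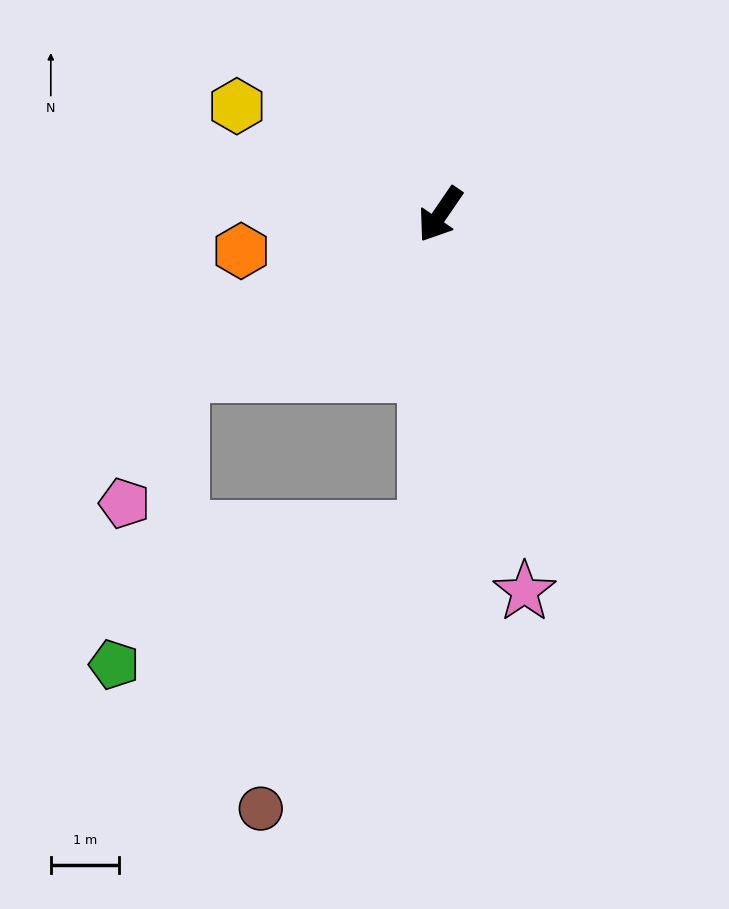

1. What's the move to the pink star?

turn left 47°, forward 5.7 m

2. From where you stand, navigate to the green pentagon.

blocked — turn left 32°, forward 4.6 m, then turn right 64°, forward 5.0 m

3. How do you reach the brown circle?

blocked — turn left 32°, forward 4.6 m, then turn right 28°, forward 4.8 m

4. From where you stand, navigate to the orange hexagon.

turn right 45°, forward 3.0 m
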